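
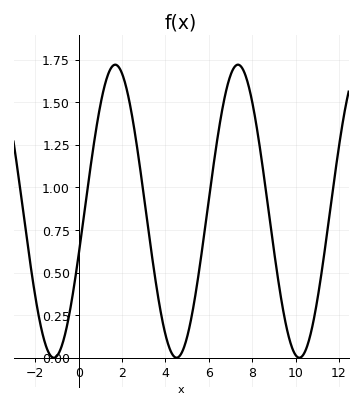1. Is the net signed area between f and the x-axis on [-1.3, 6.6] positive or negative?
positive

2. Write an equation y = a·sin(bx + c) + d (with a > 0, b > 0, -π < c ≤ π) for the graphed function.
y = 0.86sin(1.11x - 0.3) + 0.86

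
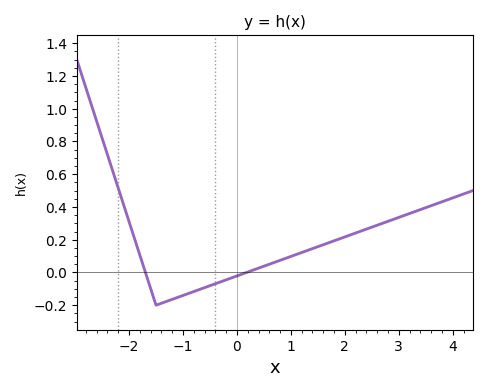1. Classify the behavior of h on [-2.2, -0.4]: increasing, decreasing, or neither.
neither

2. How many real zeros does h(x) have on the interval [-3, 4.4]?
2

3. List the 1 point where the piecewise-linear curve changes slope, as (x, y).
(-1.5, -0.2)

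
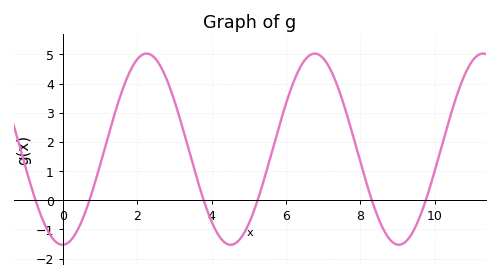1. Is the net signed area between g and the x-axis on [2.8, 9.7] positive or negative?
positive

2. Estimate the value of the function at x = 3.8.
-0.049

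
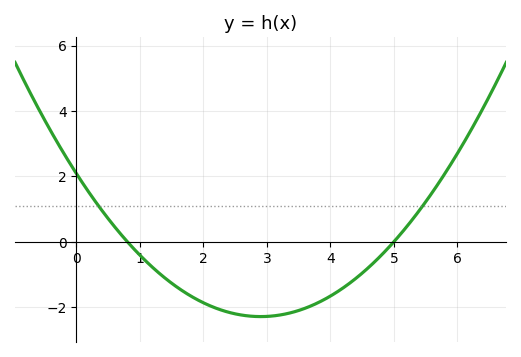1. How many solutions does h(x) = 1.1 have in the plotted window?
2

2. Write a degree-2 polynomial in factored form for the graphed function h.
y = 0.52(x - 0.8)(x - 5)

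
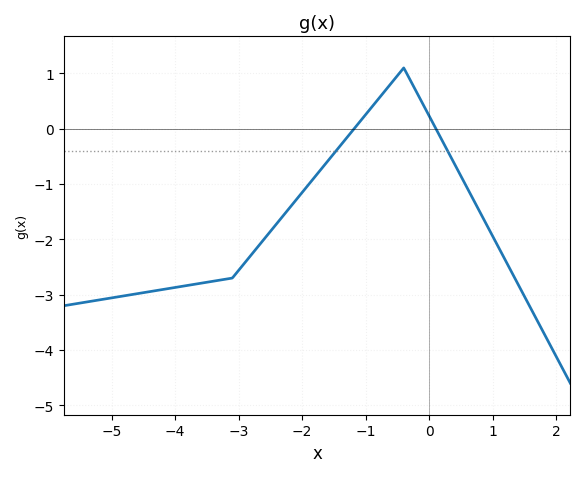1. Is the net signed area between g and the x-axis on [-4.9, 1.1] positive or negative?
negative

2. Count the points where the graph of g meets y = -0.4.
2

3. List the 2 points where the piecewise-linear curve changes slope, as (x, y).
(-3.1, -2.7); (-0.4, 1.1)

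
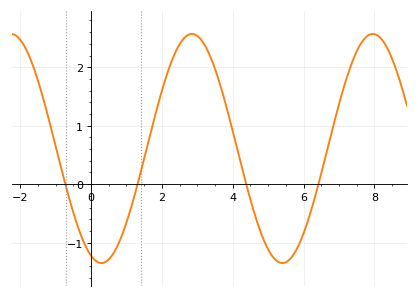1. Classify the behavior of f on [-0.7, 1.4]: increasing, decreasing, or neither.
neither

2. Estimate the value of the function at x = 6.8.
0.9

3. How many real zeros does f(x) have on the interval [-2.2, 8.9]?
4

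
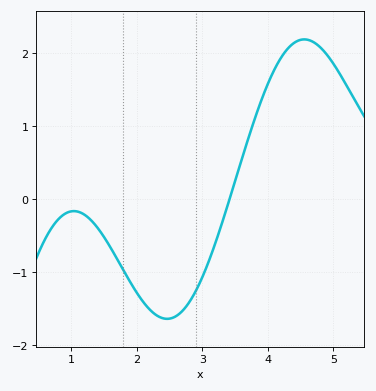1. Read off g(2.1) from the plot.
-1.41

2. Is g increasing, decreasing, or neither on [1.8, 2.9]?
neither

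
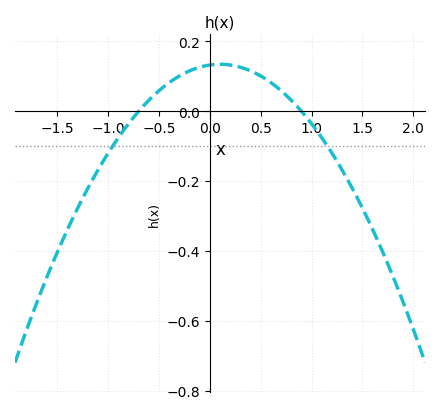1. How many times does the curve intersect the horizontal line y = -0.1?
2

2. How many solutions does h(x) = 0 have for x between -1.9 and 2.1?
2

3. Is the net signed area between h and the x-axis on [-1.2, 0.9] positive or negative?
positive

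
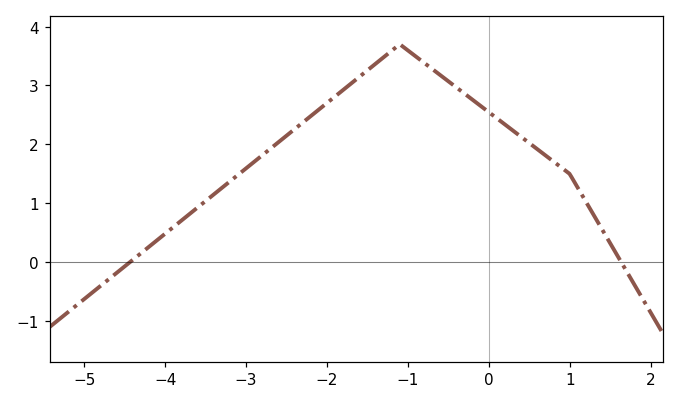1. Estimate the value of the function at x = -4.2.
0.3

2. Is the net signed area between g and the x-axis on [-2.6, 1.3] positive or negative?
positive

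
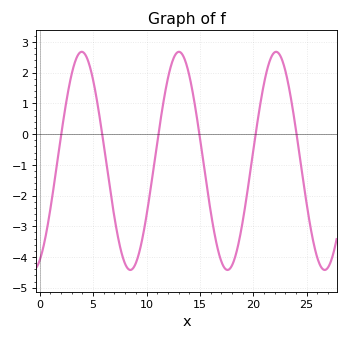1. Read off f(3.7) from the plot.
2.6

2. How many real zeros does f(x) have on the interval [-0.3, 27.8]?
6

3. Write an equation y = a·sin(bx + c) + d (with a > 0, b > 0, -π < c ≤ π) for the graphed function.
y = 3.55sin(0.69x - 1.1) - 0.87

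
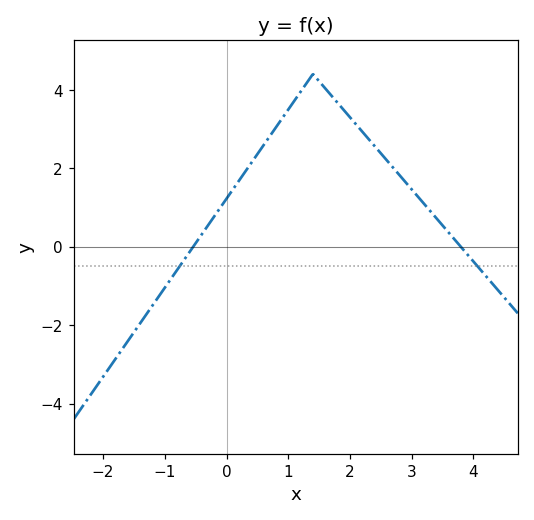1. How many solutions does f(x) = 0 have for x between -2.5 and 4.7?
2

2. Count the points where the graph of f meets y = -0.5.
2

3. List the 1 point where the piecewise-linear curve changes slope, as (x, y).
(1.4, 4.4)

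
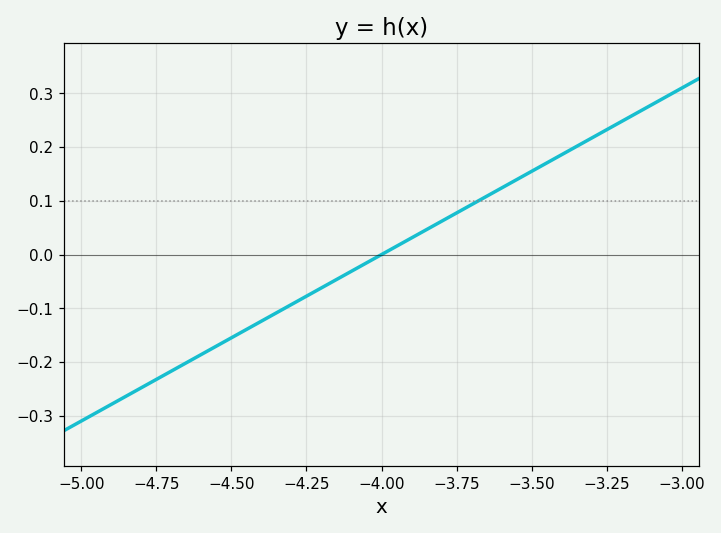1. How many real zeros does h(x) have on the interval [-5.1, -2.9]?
1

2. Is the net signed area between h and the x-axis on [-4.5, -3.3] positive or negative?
positive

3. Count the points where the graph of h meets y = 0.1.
1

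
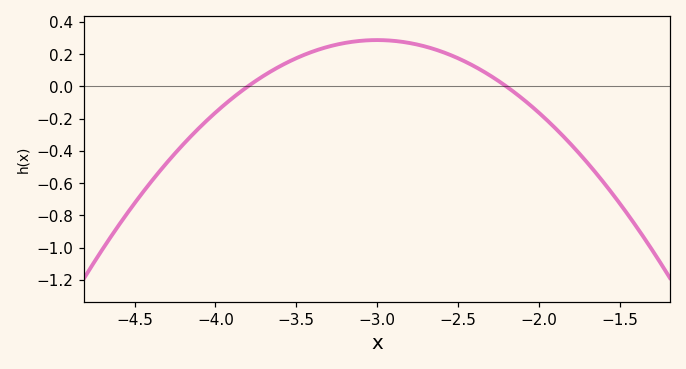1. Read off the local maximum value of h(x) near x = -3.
0.288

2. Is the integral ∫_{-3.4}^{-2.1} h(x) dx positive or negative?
positive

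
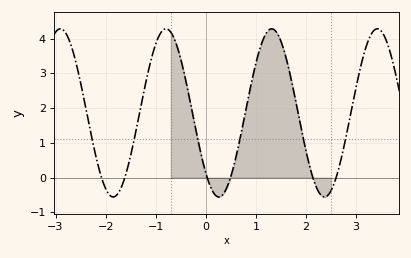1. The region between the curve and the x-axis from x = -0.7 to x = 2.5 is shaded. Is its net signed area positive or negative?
positive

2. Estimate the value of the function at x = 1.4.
4.2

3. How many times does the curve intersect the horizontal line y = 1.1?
6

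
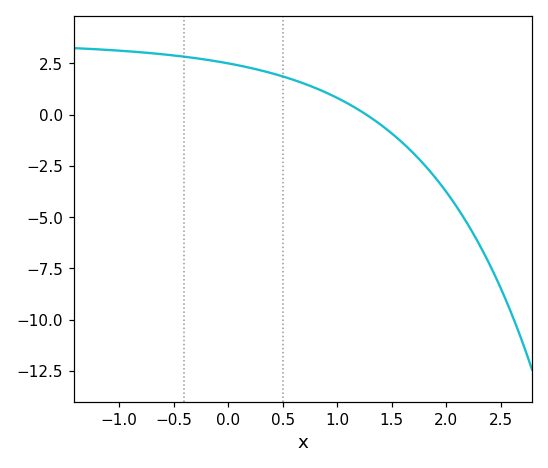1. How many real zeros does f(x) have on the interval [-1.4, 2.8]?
1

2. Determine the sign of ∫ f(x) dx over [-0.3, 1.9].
positive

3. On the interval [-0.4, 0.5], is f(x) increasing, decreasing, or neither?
decreasing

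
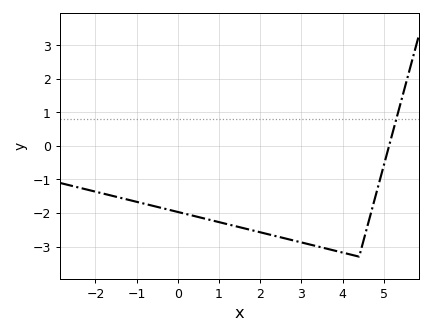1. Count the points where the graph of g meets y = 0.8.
1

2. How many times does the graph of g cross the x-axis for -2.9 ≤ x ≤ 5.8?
1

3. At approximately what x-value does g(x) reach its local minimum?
4.4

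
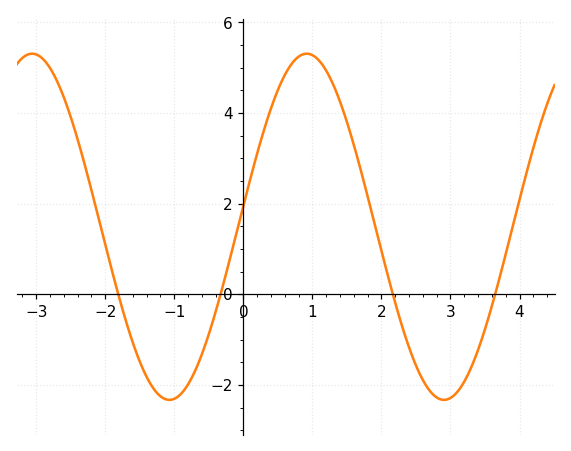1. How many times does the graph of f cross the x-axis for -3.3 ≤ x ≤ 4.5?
4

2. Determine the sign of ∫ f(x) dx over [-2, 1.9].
positive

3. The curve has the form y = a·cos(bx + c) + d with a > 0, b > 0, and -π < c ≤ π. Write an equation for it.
y = 3.82cos(1.58x - 1.45) + 1.49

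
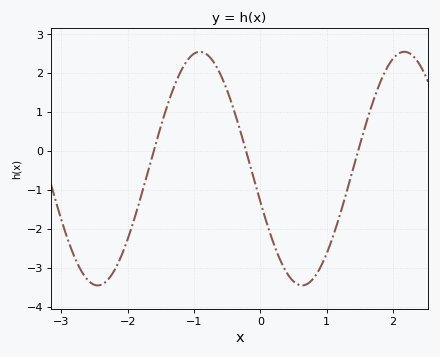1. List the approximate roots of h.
-1.6, -0.2, 1.5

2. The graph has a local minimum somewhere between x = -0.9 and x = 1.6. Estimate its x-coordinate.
0.6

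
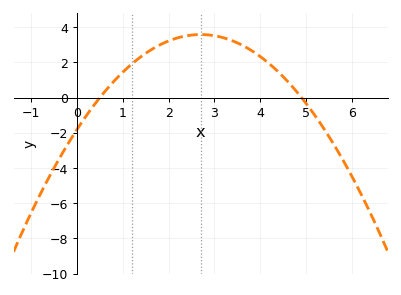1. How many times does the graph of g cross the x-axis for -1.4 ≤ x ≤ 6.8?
2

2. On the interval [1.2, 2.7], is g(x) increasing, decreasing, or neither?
increasing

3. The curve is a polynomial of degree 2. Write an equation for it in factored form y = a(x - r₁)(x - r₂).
y = -0.74(x - 0.5)(x - 4.9)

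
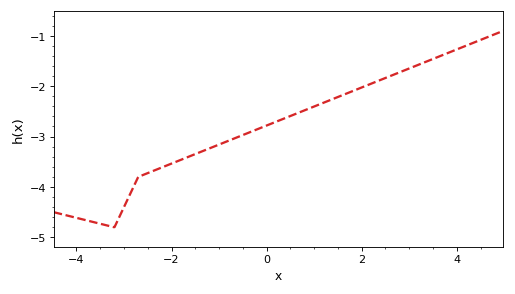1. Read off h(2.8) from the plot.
-1.7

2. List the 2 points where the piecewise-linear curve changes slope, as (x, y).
(-3.2, -4.8); (-2.7, -3.8)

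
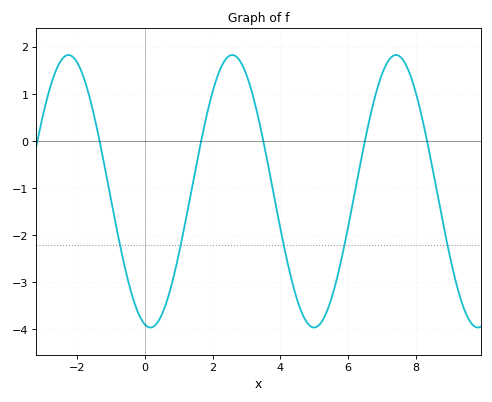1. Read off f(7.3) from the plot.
1.8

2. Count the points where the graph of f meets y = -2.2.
5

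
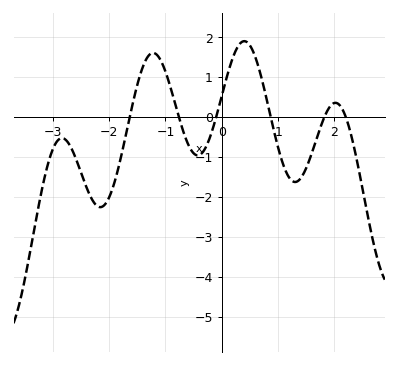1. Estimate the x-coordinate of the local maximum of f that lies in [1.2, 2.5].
2.02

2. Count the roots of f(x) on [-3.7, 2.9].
6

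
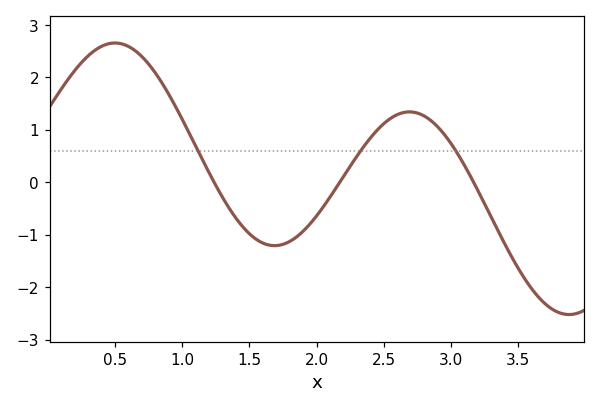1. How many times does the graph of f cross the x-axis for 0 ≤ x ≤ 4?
3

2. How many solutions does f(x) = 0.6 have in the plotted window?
3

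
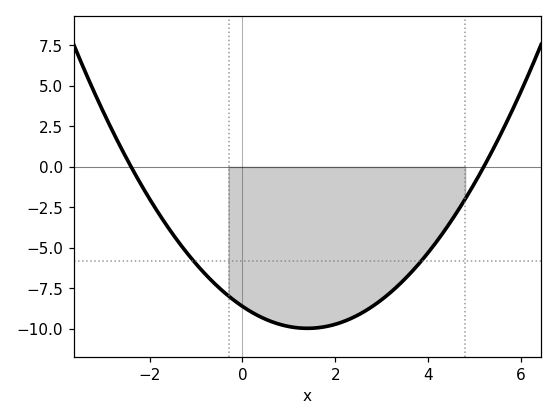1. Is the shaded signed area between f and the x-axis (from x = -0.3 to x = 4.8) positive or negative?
negative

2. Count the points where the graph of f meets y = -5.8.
2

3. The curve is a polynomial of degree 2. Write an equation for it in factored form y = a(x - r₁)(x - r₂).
y = 0.69(x + 2.4)(x - 5.2)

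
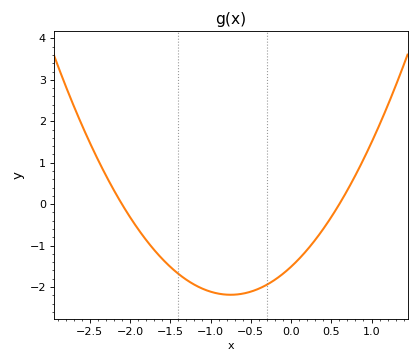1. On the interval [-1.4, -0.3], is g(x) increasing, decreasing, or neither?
neither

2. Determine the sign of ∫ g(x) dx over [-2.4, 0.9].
negative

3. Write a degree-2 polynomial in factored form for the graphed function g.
y = 1.2(x + 2.1)(x - 0.6)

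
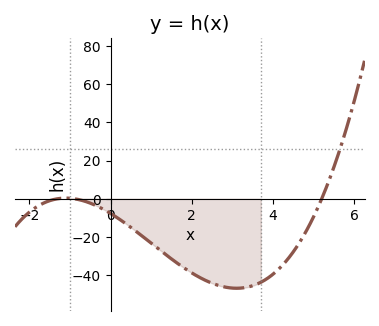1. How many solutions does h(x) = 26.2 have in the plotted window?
1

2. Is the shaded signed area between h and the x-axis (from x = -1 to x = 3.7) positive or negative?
negative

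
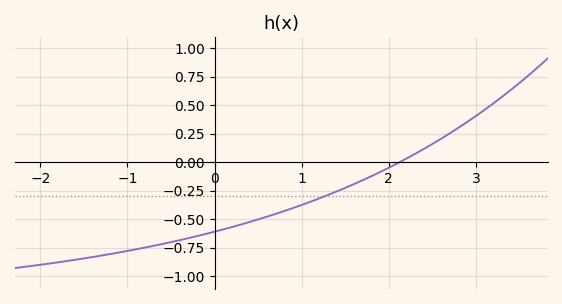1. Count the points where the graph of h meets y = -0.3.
1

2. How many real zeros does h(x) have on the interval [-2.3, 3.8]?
1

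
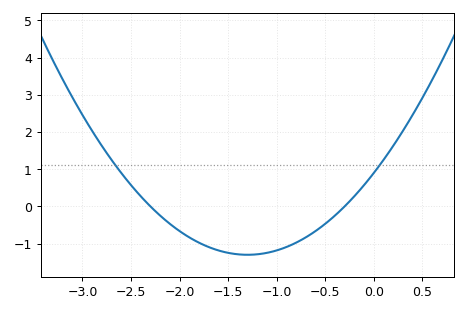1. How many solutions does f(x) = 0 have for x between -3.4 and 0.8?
2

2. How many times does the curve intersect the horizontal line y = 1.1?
2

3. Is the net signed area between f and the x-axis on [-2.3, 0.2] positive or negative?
negative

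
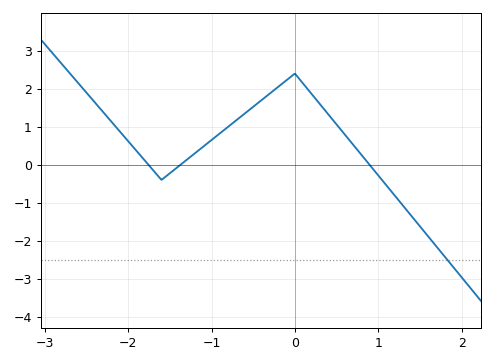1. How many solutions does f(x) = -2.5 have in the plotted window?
1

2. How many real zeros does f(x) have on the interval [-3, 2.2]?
3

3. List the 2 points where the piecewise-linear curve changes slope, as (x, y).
(-1.6, -0.4); (0, 2.4)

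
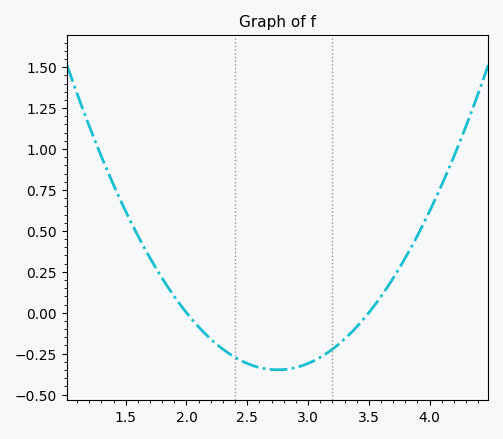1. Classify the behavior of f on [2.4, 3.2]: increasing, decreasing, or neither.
neither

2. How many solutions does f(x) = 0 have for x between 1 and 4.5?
2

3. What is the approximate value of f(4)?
0.62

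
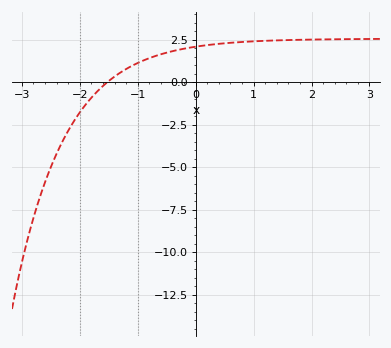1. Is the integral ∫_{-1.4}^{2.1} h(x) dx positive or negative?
positive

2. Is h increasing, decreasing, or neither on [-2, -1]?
increasing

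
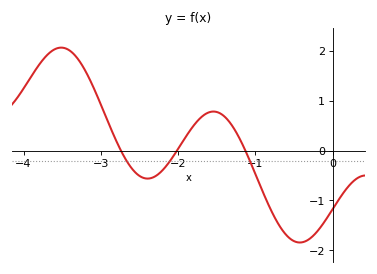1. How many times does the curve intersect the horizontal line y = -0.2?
3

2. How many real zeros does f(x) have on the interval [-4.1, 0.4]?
3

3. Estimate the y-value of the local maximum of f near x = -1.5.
0.782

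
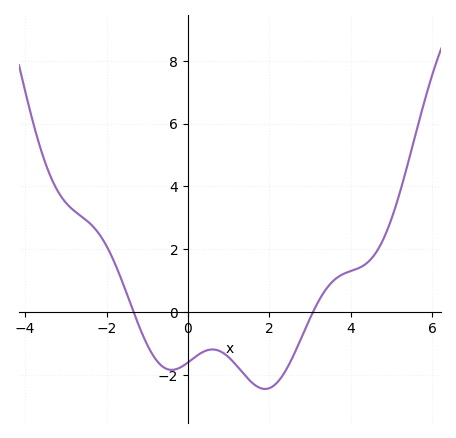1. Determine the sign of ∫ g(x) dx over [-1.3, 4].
negative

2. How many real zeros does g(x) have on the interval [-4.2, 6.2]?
2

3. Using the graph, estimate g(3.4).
0.8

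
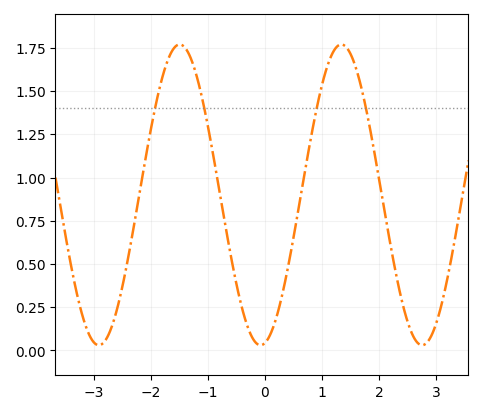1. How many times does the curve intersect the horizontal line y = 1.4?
4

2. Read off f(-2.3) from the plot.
0.708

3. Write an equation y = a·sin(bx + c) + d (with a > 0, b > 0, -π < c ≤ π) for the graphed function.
y = 0.87sin(2.22x - 1.4) + 0.9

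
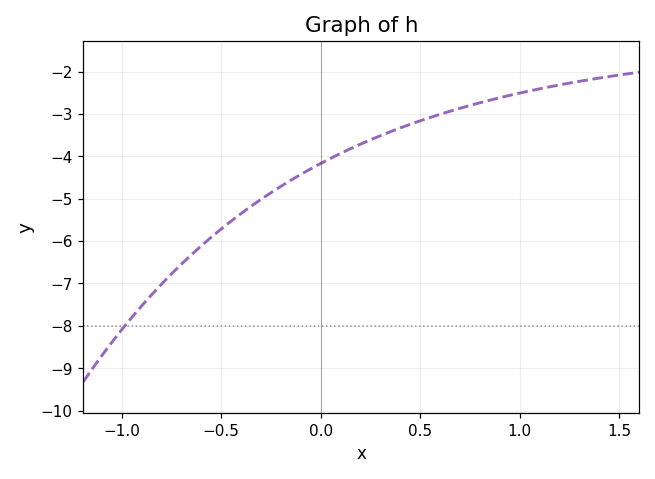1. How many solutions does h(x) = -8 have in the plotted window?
1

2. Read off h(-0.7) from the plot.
-6.5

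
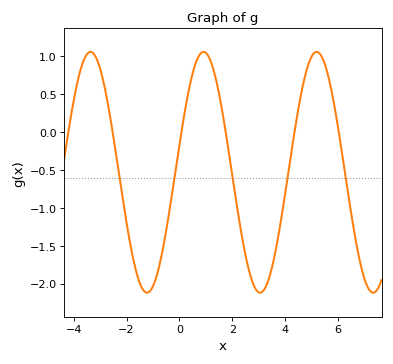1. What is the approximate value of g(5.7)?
0.65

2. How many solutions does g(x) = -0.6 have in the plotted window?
5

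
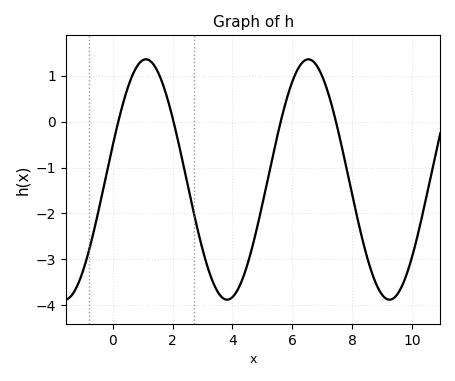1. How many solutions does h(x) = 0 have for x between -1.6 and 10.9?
4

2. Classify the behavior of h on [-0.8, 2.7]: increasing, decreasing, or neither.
neither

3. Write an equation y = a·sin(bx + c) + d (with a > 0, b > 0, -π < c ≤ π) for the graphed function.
y = 2.62sin(1.2x + 0.28) - 1.26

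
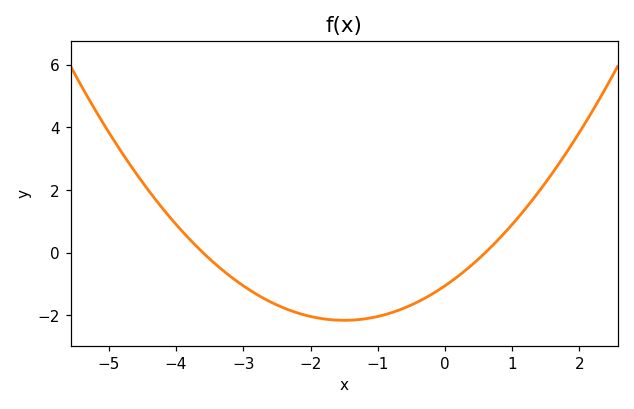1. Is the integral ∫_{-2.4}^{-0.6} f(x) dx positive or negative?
negative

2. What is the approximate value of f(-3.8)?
0.4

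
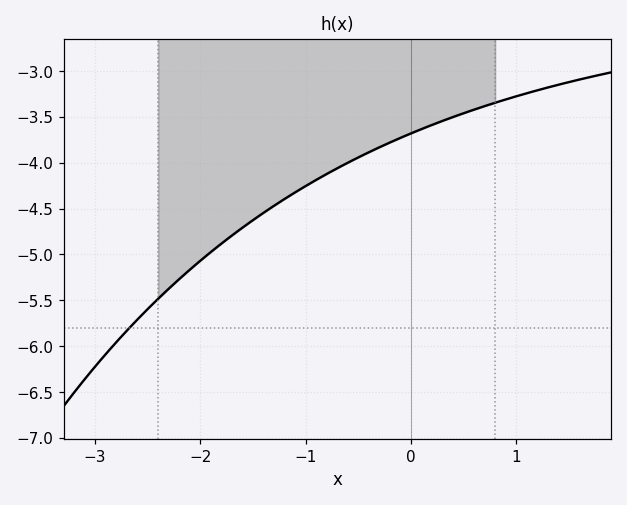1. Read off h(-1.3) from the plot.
-4.47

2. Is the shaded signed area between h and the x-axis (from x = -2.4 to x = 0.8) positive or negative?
negative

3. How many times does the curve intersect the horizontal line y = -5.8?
1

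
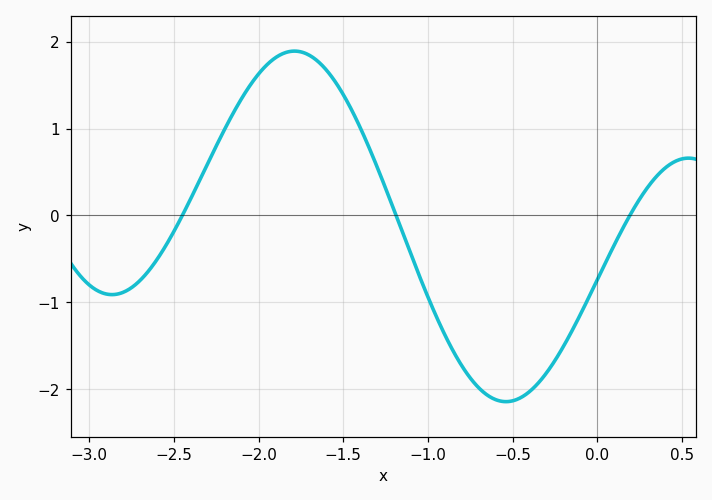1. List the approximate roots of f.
-2.45, -1.2, 0.2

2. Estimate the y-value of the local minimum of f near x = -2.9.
-0.9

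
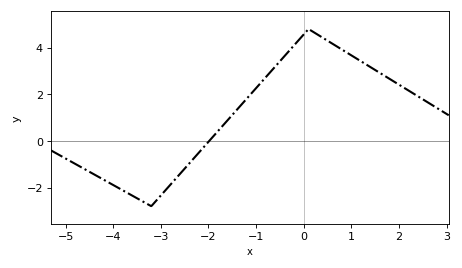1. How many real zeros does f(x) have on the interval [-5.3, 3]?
1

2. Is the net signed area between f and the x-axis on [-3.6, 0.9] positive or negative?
positive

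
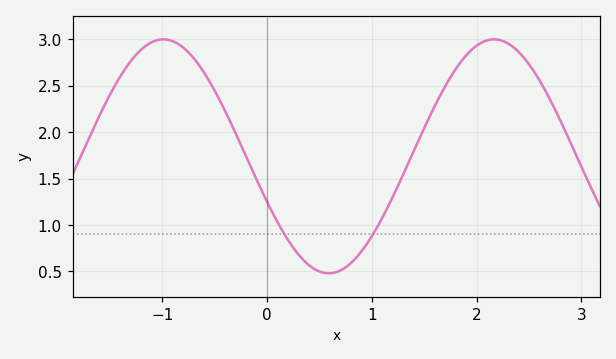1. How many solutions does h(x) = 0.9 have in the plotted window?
2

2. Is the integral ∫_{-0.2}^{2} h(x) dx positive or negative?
positive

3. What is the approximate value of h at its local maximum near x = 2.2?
3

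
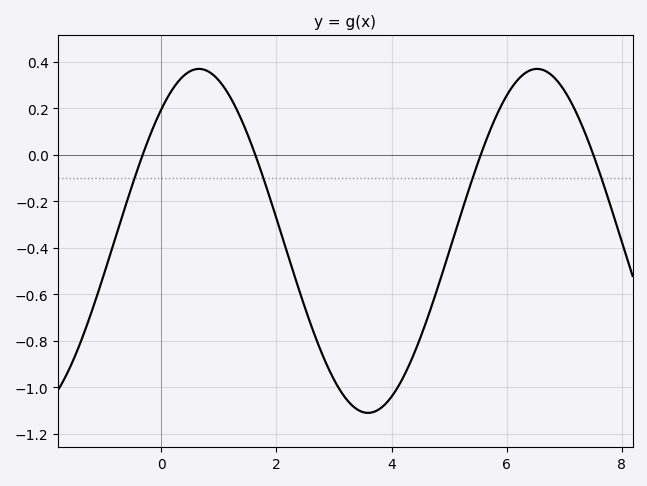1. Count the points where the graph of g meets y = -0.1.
4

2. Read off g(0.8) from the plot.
0.36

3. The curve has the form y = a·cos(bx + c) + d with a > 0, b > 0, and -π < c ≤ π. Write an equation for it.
y = 0.74cos(1.1x - 0.7) - 0.37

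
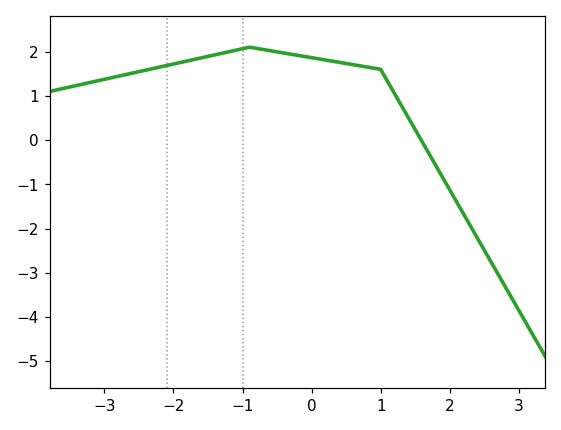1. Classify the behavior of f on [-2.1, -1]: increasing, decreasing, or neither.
increasing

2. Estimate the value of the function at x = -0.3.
1.9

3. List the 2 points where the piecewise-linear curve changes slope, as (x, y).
(-0.9, 2.1); (1, 1.6)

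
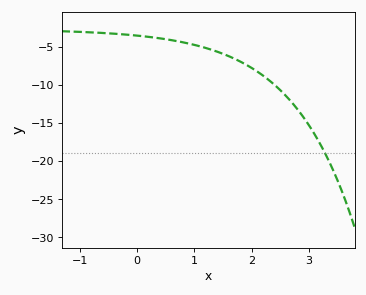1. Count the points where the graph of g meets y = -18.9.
1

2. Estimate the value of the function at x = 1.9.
-7.34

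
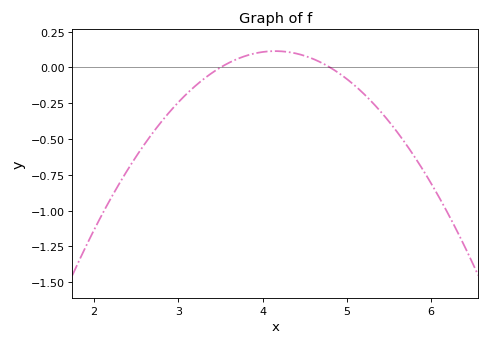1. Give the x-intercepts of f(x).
3.5, 4.8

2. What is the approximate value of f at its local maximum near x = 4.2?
0.114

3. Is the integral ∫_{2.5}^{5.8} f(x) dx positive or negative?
negative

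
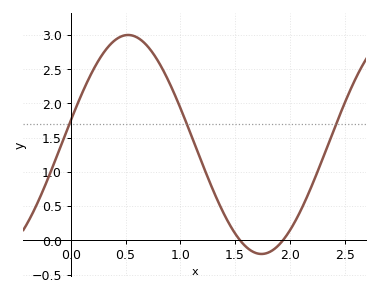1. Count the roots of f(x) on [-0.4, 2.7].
2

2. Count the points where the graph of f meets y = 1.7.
3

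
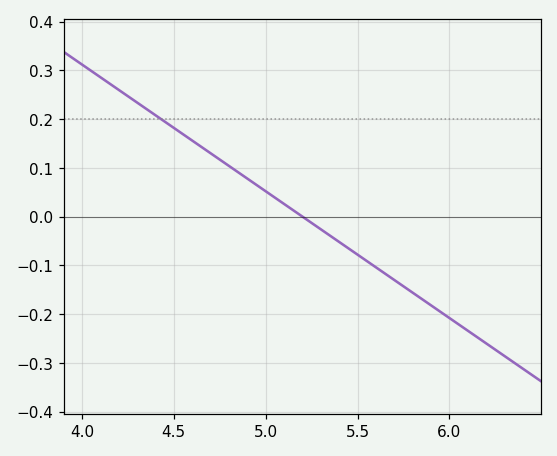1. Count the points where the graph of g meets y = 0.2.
1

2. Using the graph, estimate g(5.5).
-0.078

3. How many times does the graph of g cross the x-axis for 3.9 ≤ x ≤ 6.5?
1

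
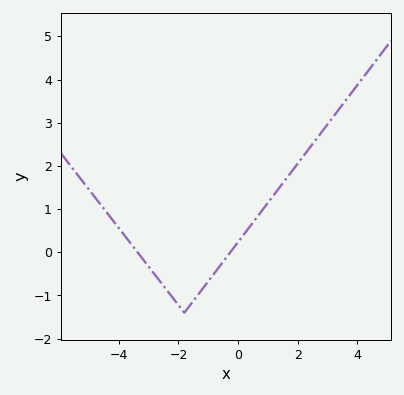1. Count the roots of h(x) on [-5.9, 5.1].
2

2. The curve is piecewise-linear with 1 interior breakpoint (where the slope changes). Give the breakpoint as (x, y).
(-1.8, -1.4)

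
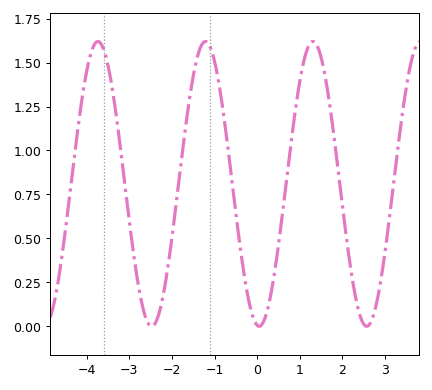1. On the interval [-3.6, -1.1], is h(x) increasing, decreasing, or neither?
neither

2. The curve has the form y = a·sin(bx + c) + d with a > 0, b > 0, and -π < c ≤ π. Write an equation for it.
y = 0.81sin(2.49x - 1.69) + 0.81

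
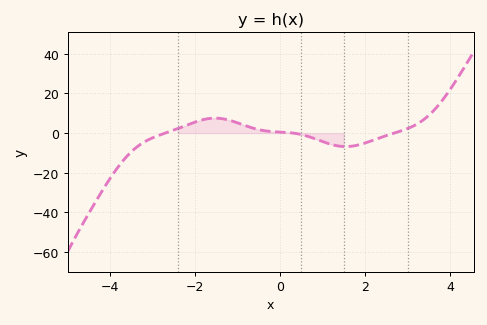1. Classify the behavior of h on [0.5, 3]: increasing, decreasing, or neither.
neither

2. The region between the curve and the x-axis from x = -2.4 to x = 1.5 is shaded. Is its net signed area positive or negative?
positive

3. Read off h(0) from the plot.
0.541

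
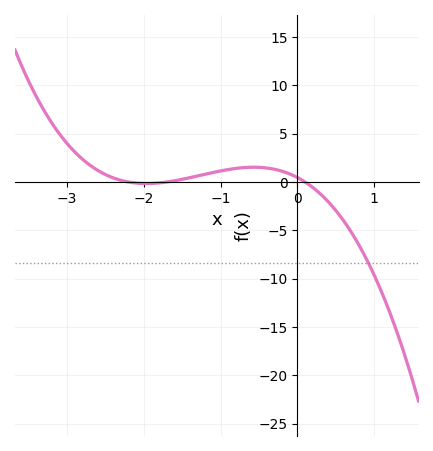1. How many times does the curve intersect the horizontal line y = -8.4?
1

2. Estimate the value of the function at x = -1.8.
-0.094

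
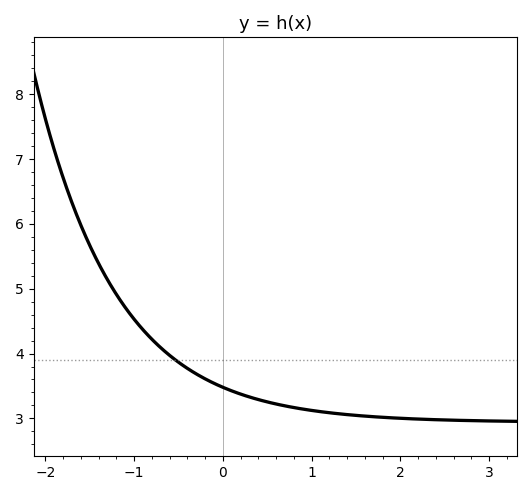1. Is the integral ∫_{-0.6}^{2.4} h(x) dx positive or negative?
positive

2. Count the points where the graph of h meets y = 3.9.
1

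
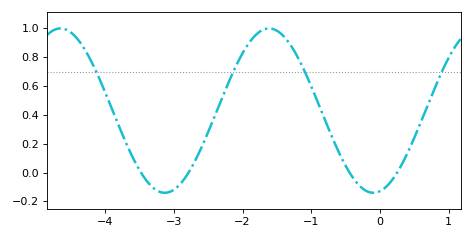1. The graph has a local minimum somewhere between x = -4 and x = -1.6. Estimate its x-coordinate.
-3.13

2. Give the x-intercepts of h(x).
-3.48, -2.79, -0.443, 0.249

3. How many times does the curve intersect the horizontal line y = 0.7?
4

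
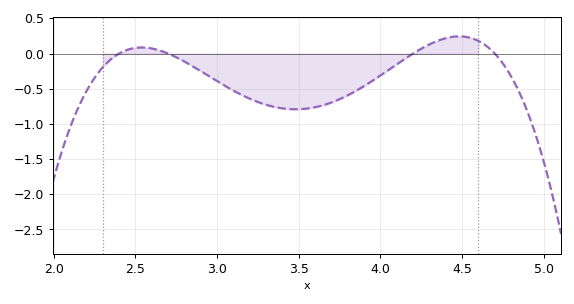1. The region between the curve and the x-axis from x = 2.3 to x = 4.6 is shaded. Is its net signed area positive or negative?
negative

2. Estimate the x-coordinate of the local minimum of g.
3.48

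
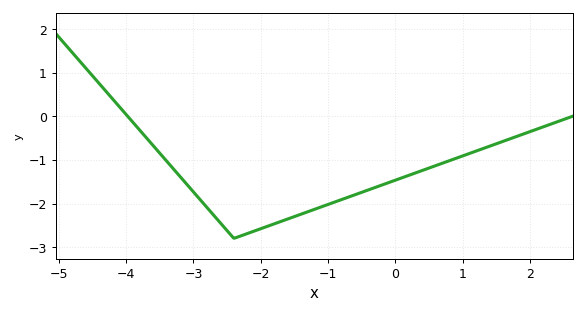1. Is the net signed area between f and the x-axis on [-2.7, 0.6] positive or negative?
negative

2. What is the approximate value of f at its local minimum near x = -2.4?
-2.8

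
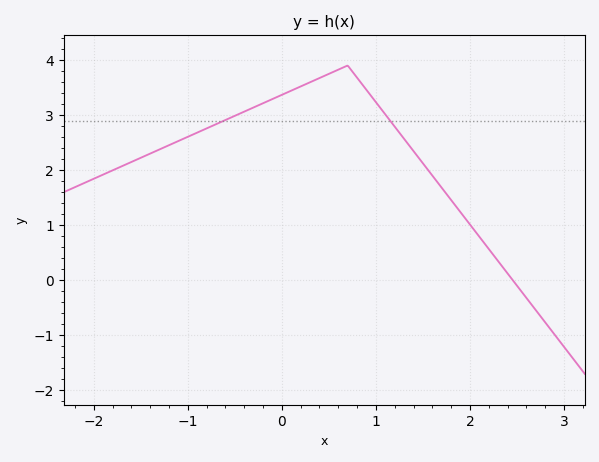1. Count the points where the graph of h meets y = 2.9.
2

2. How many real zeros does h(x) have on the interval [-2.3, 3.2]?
1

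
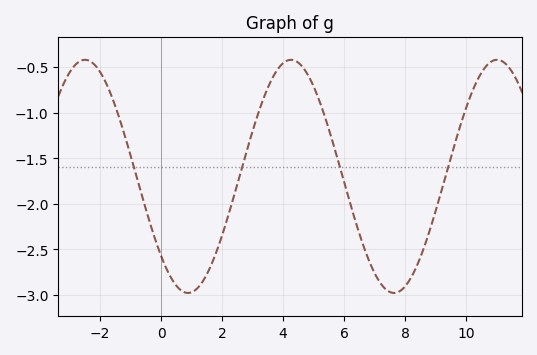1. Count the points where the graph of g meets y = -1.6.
4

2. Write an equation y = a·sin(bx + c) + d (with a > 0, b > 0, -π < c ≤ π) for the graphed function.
y = 1.28sin(0.93x - 2.4) - 1.7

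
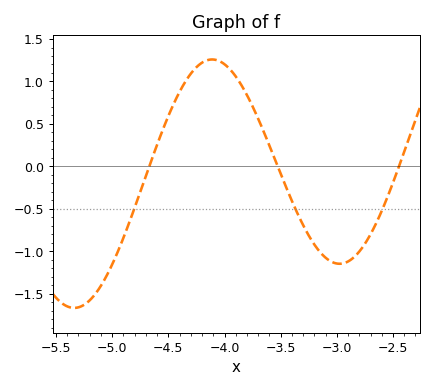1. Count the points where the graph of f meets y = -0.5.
3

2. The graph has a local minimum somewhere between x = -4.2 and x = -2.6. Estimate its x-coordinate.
-2.98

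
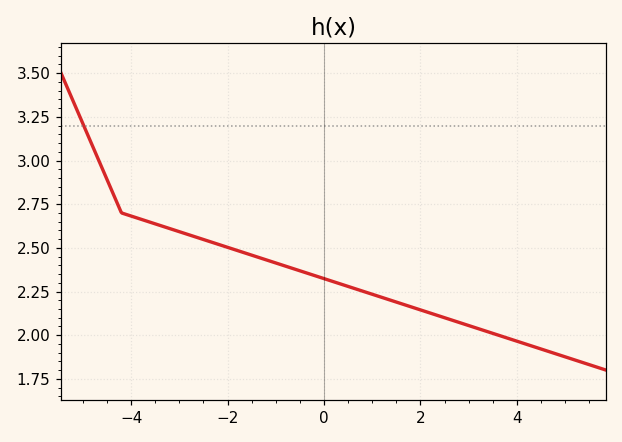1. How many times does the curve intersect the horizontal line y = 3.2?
1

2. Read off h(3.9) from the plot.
1.98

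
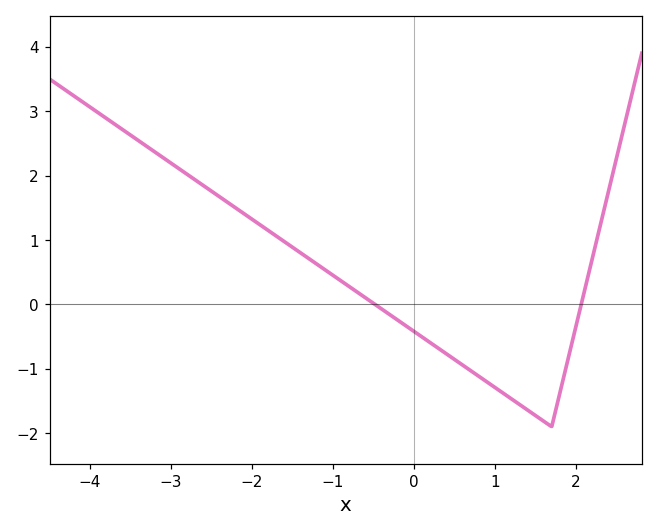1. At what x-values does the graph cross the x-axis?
-0.5, 2.1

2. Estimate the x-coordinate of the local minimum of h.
1.7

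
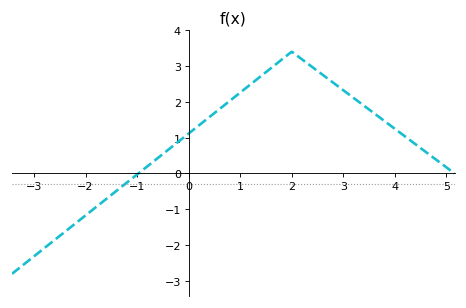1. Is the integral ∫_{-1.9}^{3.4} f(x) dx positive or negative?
positive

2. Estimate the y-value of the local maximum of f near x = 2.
3.4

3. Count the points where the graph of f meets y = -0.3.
1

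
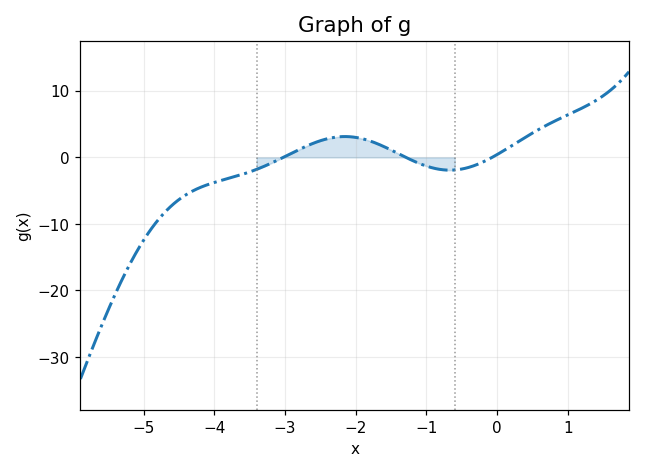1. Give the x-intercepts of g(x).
-3.02, -1.29, -0.071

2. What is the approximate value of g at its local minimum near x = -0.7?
-1.92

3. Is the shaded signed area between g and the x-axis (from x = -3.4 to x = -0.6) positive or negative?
positive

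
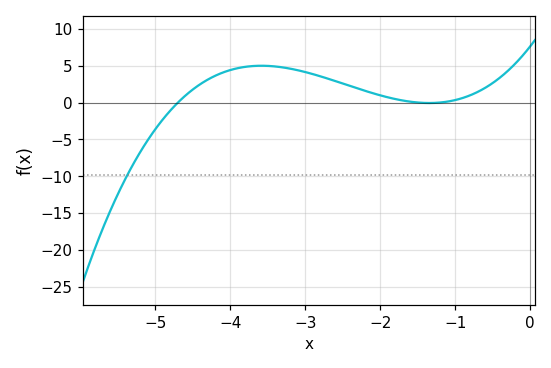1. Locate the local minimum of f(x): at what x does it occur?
-1.35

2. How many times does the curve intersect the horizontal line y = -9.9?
1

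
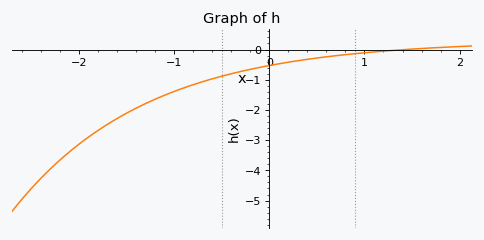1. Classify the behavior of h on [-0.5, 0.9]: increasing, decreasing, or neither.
increasing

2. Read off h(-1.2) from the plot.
-1.65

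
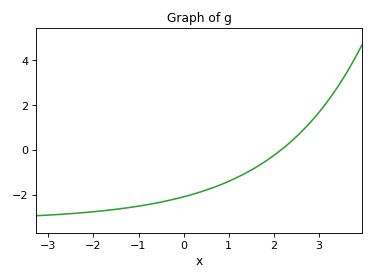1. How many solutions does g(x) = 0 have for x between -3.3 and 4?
1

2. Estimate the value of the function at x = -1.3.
-2.59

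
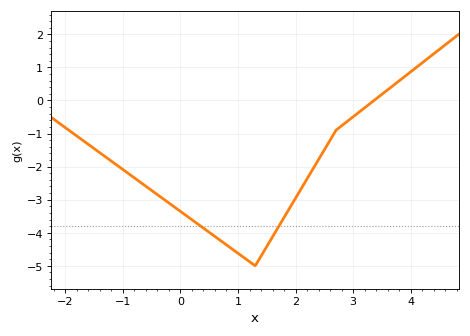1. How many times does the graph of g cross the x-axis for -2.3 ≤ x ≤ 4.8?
1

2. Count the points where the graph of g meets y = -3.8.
2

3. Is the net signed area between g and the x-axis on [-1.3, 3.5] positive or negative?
negative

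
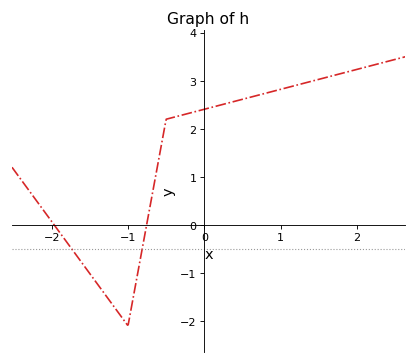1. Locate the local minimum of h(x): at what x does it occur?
-1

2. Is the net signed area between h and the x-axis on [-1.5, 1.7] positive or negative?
positive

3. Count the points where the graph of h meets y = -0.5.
2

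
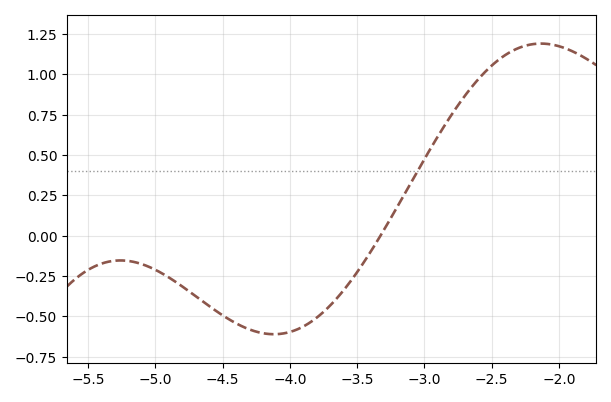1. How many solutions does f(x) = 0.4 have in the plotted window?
1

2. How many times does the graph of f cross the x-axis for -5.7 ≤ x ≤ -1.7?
1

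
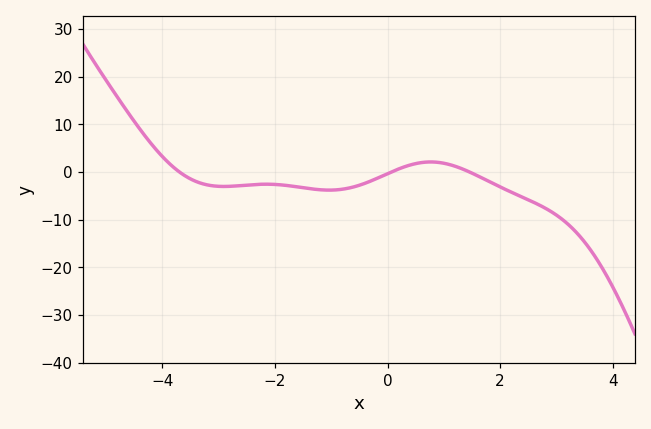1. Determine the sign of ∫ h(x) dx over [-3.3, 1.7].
negative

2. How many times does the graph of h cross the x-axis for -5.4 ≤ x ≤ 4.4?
3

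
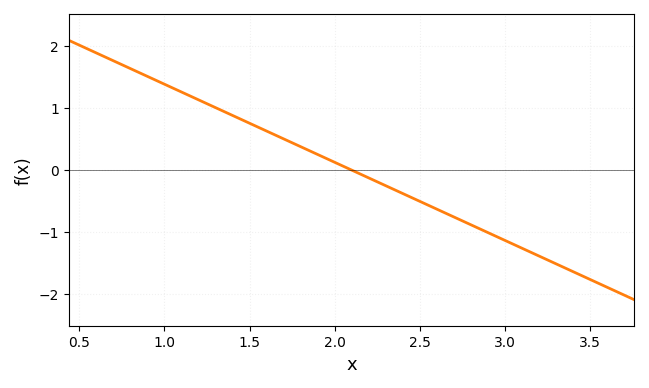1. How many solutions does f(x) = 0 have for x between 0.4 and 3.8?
1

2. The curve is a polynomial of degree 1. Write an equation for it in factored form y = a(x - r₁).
y = -1.26(x - 2.1)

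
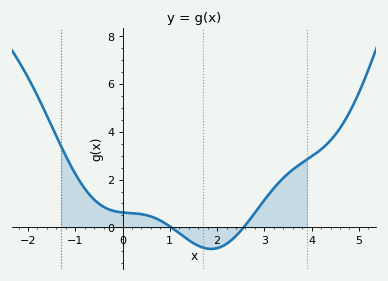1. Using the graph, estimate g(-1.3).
3.4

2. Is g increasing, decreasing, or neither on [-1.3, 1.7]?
decreasing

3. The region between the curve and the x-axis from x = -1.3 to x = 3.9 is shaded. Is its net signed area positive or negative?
positive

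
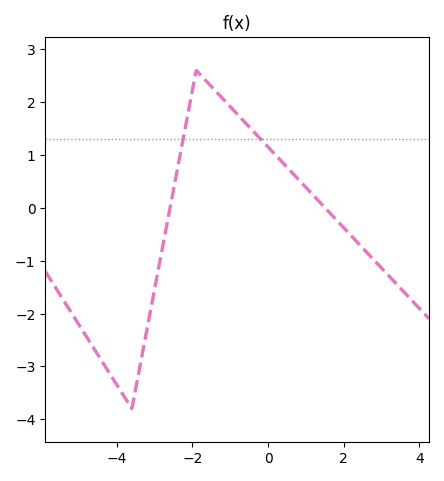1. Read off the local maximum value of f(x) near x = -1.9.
2.6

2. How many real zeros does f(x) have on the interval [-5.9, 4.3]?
2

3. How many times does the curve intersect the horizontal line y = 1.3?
2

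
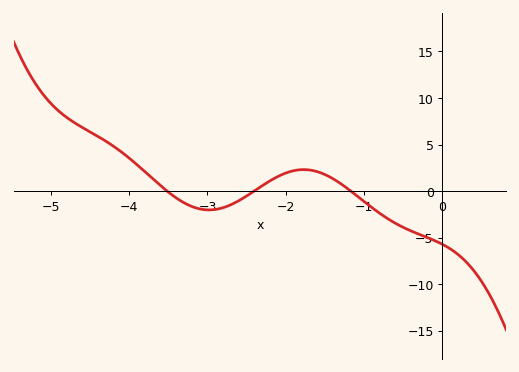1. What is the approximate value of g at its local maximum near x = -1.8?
2.31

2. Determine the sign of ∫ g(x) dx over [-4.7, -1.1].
positive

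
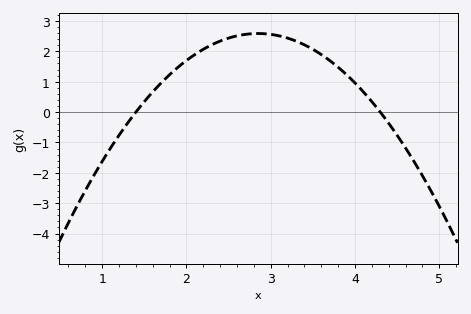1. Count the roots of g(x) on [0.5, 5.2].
2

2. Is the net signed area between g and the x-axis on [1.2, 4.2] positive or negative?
positive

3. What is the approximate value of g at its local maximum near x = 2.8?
2.6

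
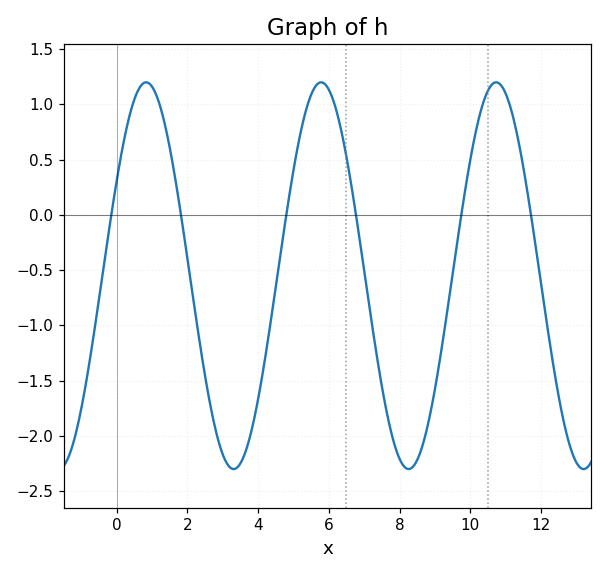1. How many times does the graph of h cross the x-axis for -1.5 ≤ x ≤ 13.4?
6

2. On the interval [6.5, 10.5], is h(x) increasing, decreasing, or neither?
neither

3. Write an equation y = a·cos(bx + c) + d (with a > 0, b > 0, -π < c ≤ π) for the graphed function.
y = 1.75cos(1.27x - 1.06) - 0.55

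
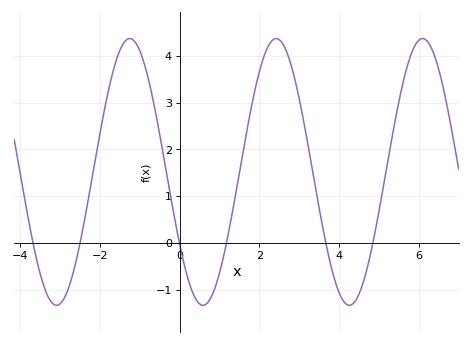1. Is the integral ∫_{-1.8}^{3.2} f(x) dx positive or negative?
positive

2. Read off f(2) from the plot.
3.66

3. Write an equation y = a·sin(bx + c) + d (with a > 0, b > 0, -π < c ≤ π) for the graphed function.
y = 2.85sin(1.71x - 2.57) + 1.52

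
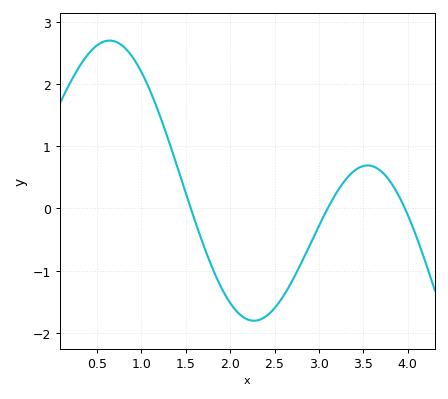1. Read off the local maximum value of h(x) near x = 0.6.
2.7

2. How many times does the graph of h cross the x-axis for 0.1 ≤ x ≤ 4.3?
3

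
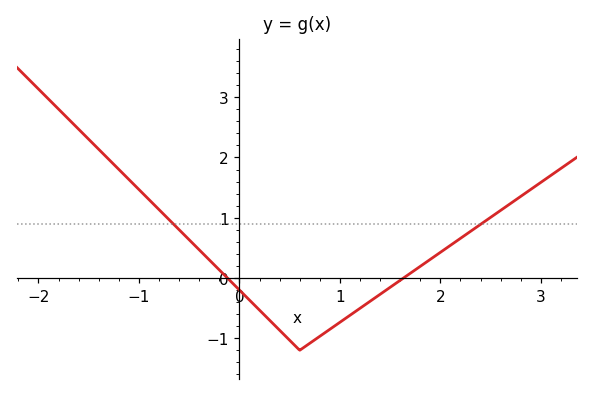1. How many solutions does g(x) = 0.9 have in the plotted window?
2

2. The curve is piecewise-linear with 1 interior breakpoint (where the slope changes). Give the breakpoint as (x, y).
(0.6, -1.2)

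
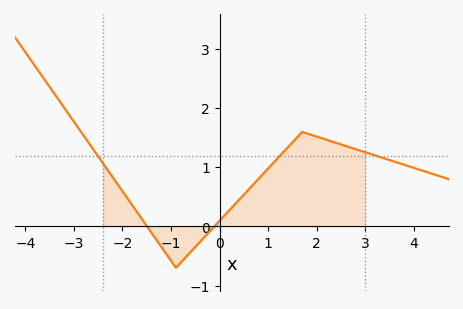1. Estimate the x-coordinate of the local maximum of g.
1.8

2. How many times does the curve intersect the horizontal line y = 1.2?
3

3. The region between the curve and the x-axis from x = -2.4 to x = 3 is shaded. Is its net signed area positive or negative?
positive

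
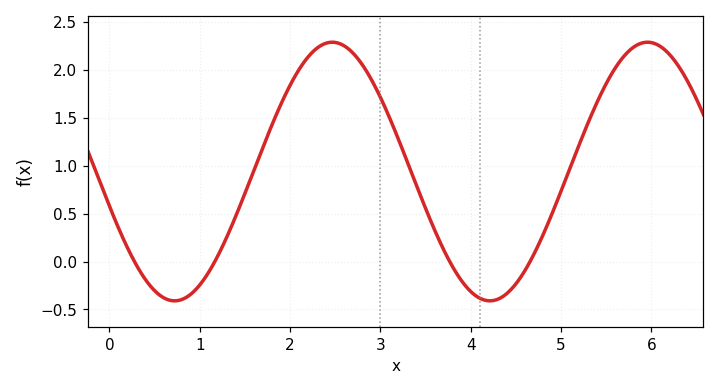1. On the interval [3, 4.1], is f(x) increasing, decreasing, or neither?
decreasing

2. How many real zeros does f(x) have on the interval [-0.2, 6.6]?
4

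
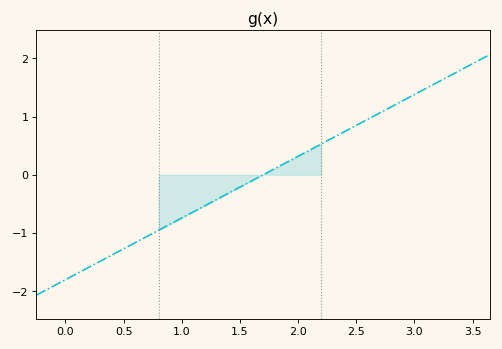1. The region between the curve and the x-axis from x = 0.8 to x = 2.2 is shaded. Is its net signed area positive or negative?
negative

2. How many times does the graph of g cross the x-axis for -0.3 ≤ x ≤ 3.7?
1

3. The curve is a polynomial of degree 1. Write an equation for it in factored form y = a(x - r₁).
y = 1.06(x - 1.7)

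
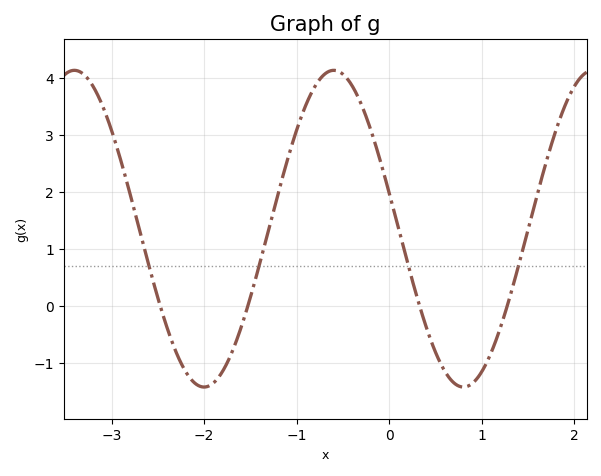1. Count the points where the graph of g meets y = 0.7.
4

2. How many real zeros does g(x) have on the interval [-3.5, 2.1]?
4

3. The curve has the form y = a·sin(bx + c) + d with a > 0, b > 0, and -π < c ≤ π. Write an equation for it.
y = 2.78sin(2.24x + 2.91) + 1.35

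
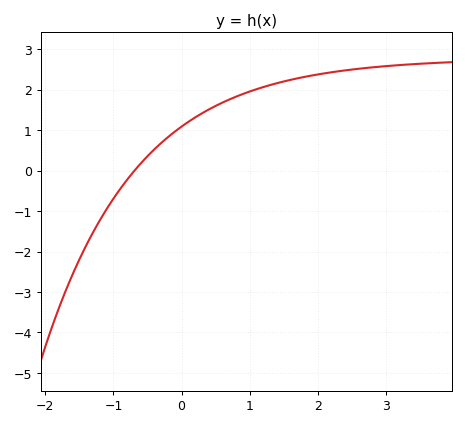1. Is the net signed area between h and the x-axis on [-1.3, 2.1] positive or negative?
positive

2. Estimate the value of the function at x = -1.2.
-1.2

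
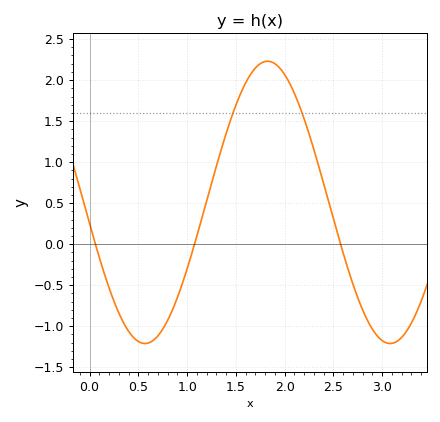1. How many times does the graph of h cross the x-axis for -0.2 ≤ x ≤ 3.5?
3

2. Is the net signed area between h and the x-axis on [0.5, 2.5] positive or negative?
positive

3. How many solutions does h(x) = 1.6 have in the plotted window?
2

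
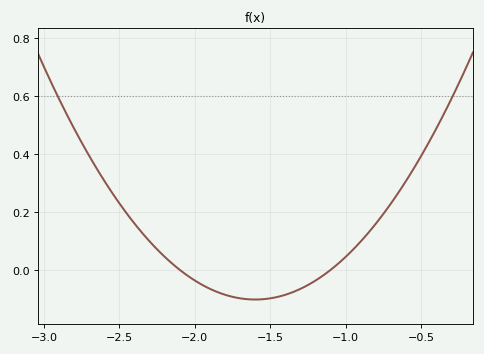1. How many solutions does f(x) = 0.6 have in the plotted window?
2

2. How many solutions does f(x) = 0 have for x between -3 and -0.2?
2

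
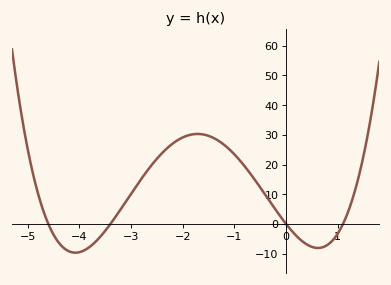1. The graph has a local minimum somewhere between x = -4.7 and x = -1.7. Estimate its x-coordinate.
-4.08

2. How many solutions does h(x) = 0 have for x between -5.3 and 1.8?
4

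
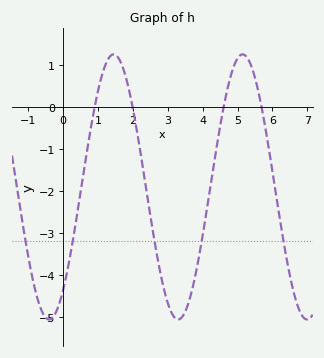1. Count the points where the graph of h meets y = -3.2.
5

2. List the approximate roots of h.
1, 2, 4.6, 5.6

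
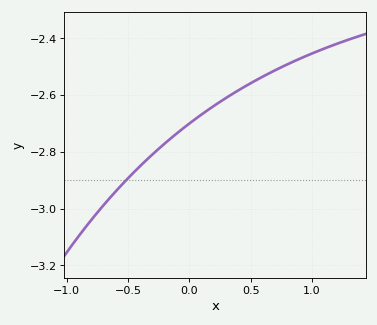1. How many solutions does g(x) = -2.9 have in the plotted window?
1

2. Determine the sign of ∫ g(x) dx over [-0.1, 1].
negative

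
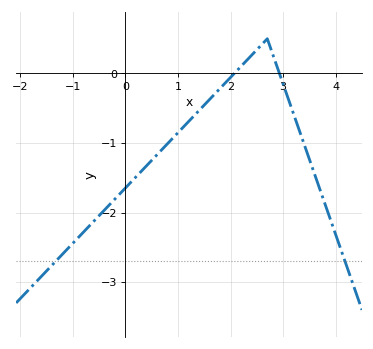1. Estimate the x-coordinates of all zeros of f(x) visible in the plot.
2.07, 2.93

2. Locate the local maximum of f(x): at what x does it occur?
2.7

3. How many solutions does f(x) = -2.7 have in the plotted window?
2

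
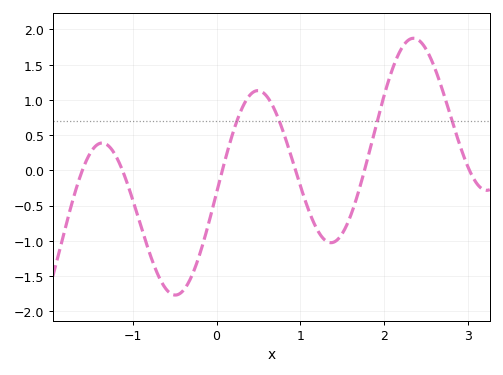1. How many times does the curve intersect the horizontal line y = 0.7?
4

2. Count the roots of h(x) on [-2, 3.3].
6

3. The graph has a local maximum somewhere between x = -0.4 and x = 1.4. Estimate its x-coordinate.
0.5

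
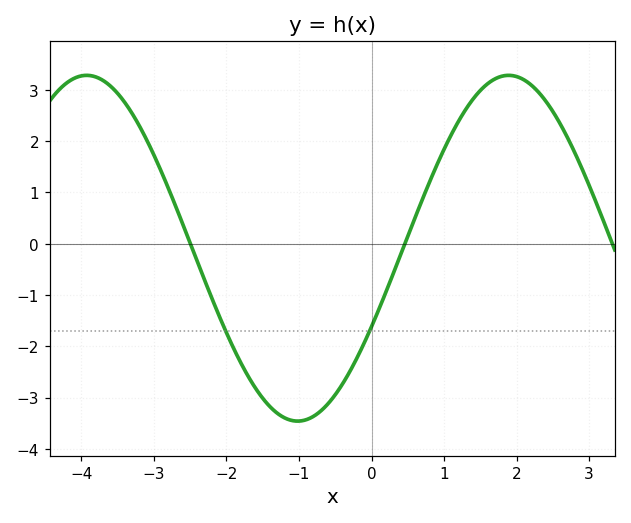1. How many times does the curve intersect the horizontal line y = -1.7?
2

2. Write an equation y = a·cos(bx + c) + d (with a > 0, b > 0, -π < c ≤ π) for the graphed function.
y = 3.37cos(1.08x - 2.04) - 0.09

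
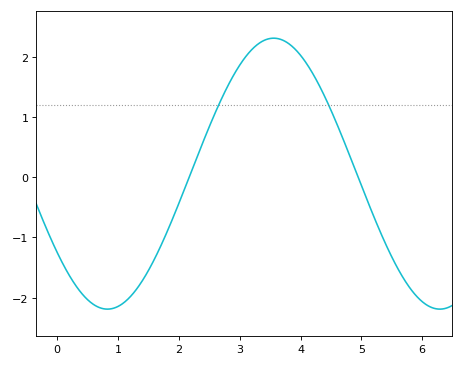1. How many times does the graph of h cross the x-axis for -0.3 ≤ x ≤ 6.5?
2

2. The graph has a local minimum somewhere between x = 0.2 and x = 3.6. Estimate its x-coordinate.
0.825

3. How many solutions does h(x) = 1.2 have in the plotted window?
2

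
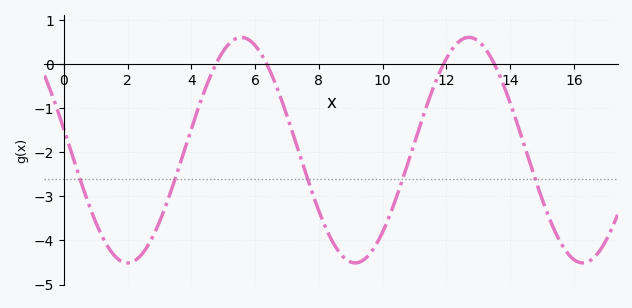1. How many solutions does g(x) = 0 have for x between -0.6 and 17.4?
4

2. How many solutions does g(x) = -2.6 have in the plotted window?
5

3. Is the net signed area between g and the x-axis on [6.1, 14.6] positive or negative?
negative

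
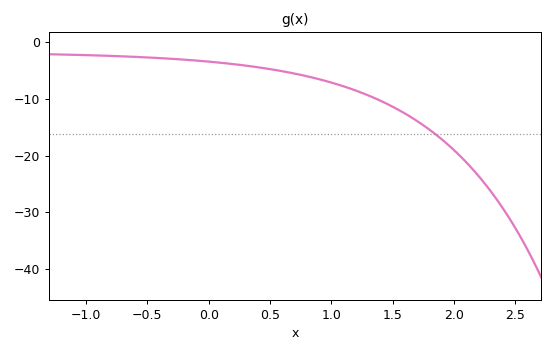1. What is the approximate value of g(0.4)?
-4.41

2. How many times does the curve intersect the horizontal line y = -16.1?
1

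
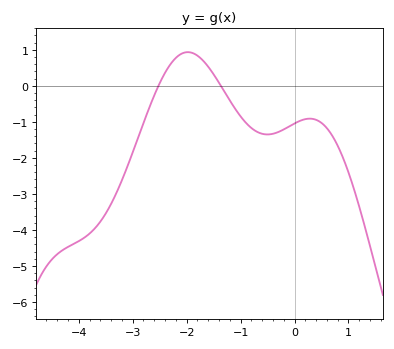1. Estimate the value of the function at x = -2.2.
0.777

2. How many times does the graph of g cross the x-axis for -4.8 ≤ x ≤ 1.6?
2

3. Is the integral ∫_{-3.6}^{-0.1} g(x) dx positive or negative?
negative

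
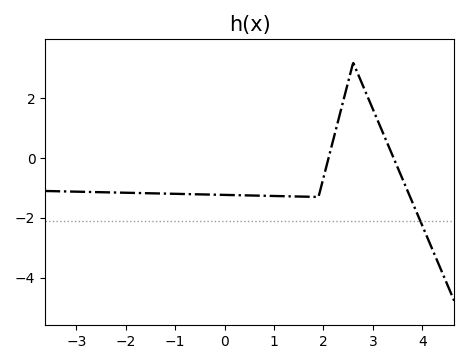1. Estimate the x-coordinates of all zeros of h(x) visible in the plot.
2.1, 3.42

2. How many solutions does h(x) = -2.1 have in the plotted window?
1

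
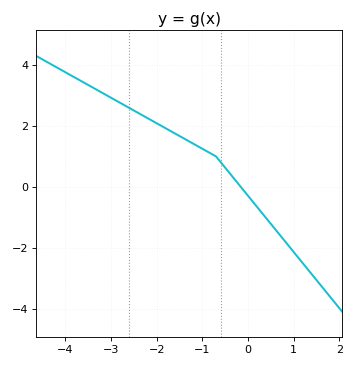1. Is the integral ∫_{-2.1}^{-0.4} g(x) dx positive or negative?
positive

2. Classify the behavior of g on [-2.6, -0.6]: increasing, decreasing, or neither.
decreasing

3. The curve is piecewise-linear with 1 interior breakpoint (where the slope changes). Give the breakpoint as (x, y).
(-0.7, 1)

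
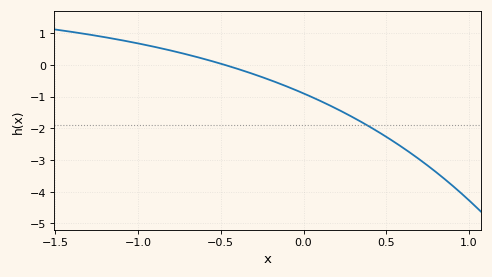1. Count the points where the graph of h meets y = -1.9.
1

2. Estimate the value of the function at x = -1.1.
0.777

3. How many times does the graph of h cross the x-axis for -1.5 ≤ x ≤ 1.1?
1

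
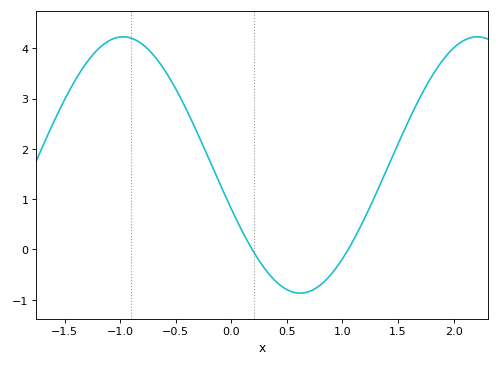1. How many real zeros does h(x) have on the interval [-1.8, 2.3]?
2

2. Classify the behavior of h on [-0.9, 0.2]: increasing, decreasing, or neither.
decreasing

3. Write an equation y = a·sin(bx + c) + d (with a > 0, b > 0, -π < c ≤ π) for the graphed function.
y = 2.55sin(1.97x - 2.79) + 1.68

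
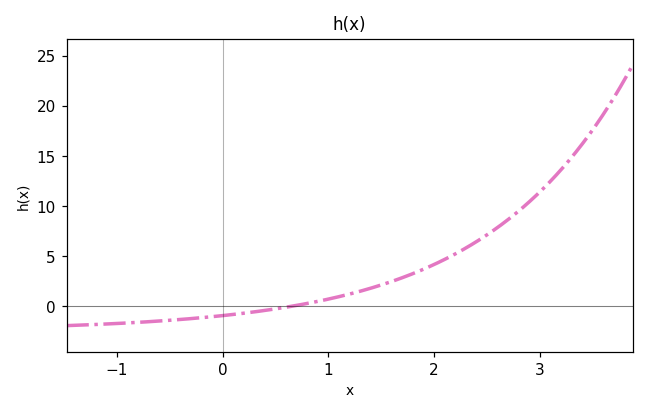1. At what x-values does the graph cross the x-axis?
0.641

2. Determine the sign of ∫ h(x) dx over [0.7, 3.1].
positive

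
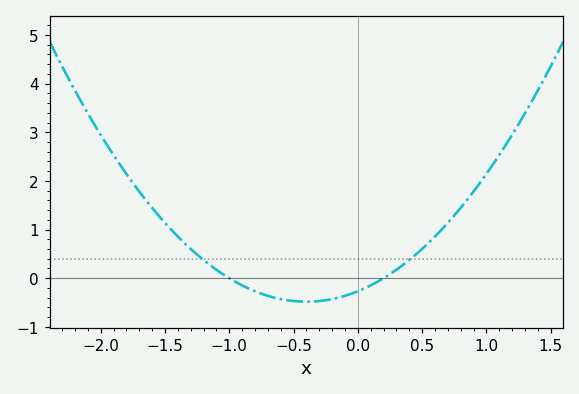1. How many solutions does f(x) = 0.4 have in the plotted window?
2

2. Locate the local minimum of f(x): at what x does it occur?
-0.4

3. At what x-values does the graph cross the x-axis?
-1, 0.2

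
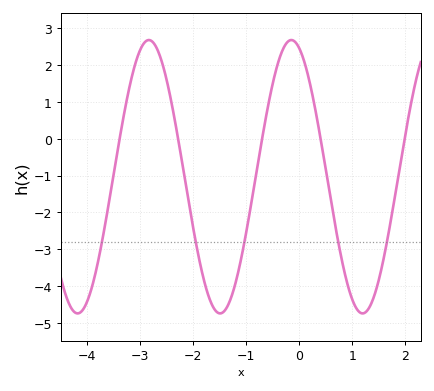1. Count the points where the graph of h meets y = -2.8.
5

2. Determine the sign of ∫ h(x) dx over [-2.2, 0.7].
negative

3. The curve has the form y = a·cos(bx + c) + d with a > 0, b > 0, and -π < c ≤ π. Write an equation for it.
y = 3.71cos(2.34x + 0.35) - 1.03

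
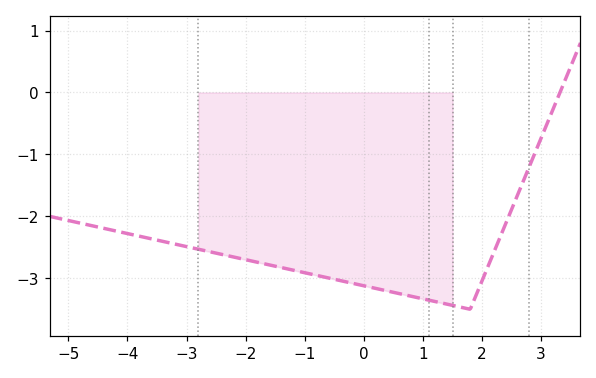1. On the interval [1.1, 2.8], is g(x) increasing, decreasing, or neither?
neither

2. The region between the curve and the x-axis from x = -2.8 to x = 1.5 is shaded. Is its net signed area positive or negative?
negative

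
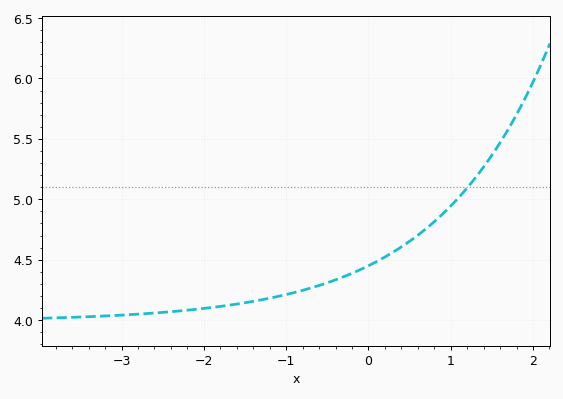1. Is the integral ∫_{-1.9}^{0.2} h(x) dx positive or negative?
positive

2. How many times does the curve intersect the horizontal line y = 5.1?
1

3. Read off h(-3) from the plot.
4.04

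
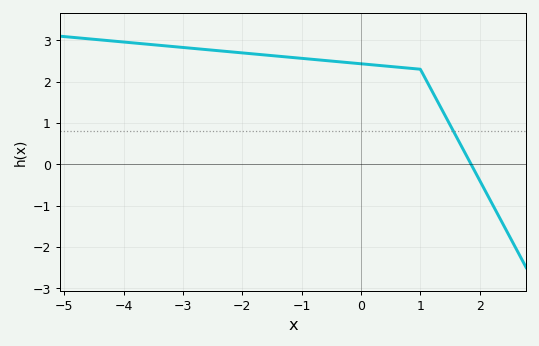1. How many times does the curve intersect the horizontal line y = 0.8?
1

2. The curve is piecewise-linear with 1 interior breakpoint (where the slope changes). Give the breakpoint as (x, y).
(1, 2.3)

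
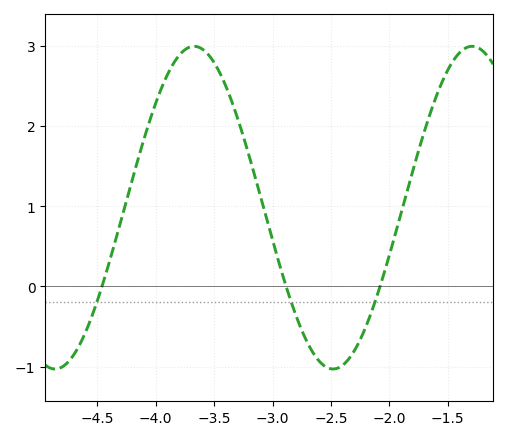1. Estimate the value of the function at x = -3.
0.6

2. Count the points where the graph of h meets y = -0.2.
3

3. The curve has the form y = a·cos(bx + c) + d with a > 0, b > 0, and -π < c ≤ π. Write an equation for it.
y = 2.01cos(2.6x - 2.9) + 0.98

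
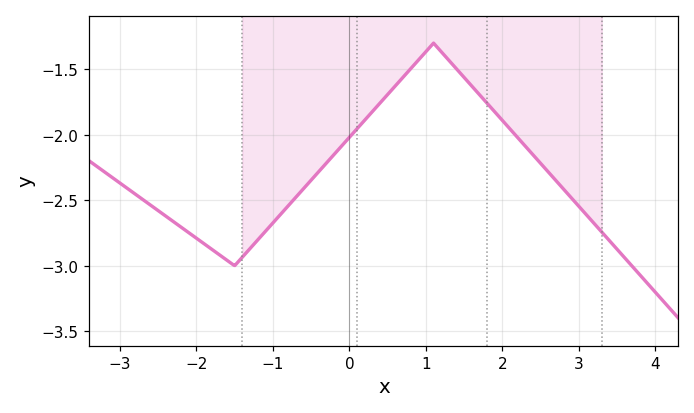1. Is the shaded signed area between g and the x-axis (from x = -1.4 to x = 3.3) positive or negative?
negative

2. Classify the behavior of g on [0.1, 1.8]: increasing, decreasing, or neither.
neither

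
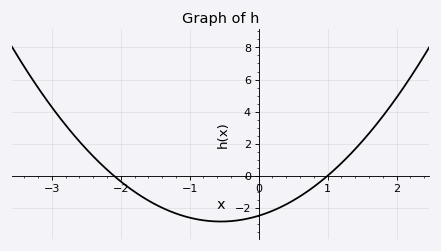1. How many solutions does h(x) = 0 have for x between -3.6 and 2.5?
2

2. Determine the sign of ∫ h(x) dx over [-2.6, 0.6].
negative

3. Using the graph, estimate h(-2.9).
3.71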